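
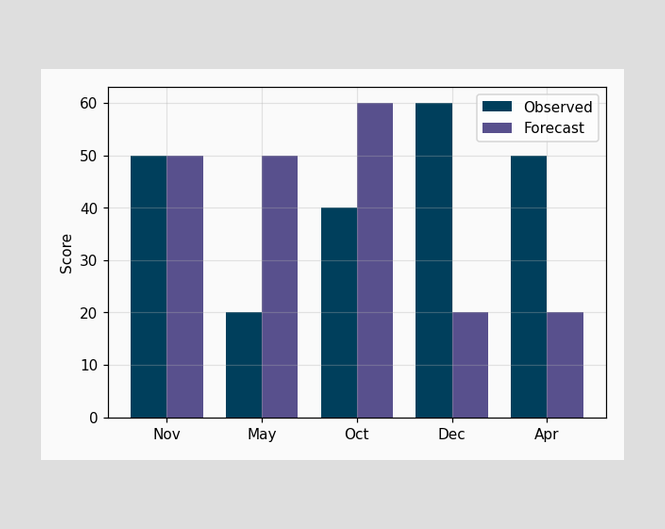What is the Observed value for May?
The Observed bar at May reaches 20 on the y-axis.

20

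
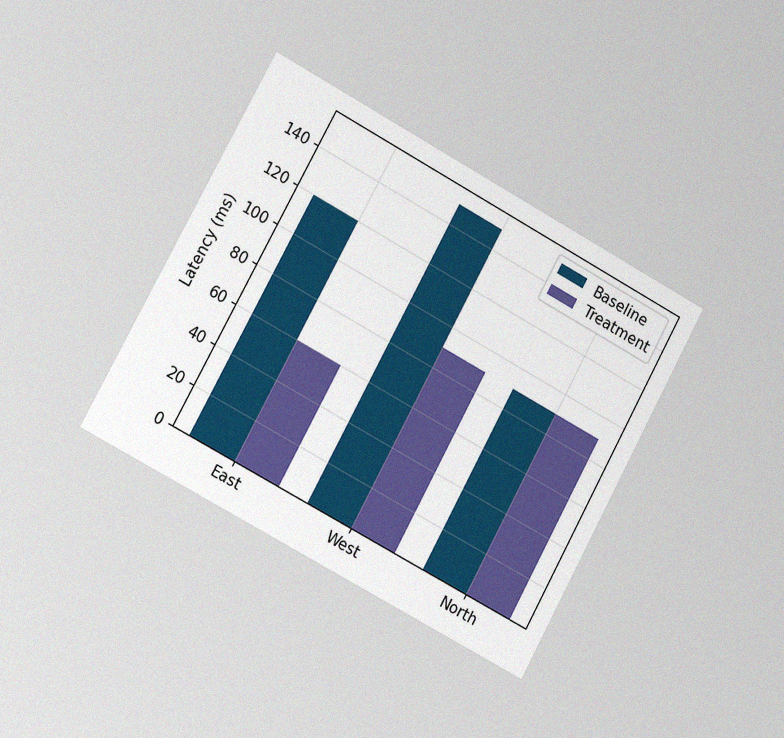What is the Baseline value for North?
90ms

The chart is tilted about 28° clockwise and viewed slightly from the left, with some photo noise. The Baseline bar at North reaches 90ms on the y-axis.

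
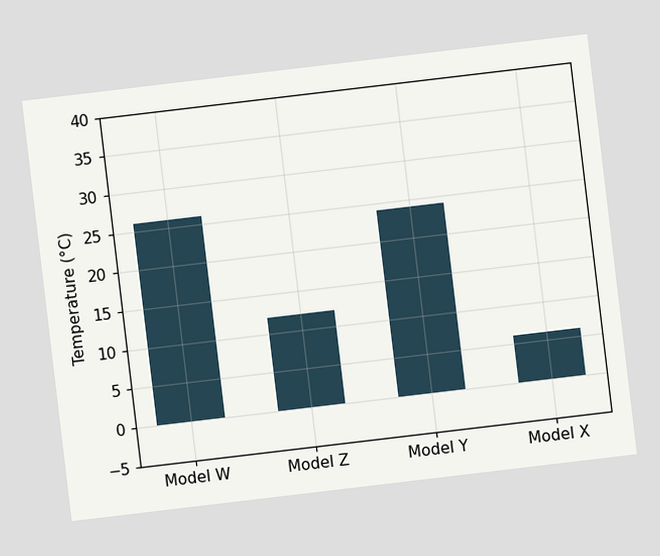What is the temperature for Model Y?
The chart is tilted about 7° counter-clockwise. Reading along the chart's y-axis, the Model Y bar reaches 24°C.

24°C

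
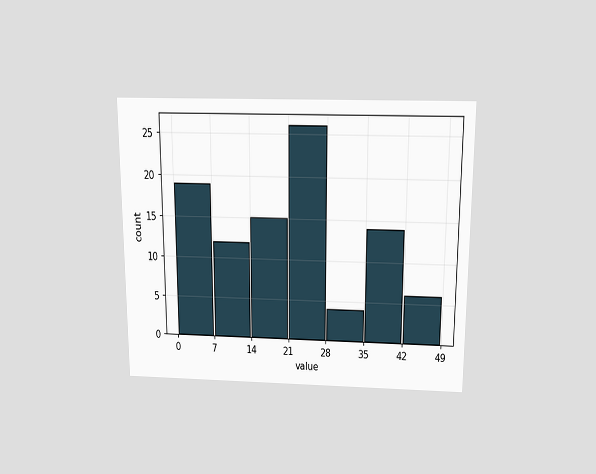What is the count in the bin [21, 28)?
26

The chart is viewed slightly from above. The [21, 28) bin has height 26.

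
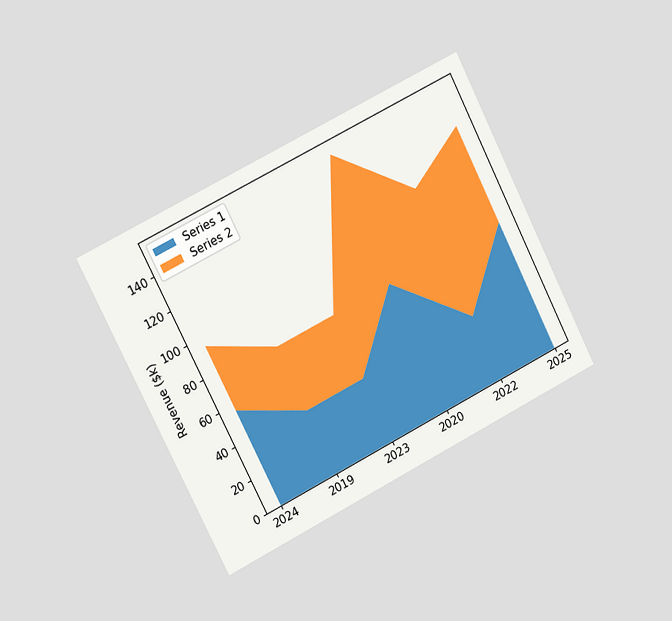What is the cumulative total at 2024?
The chart is tilted about 27° counter-clockwise and viewed slightly from the left. The stacked total at 2024 reaches $95k.

$95k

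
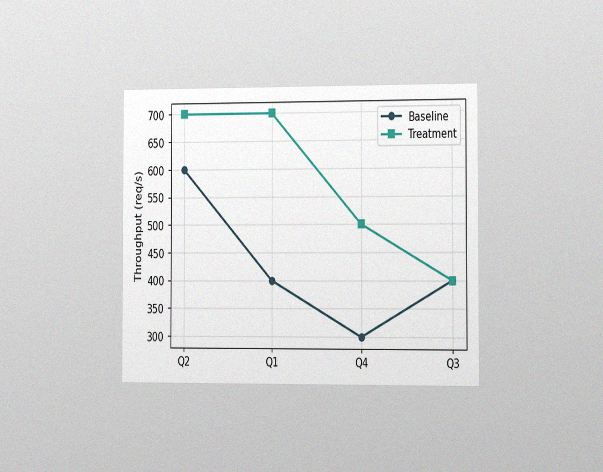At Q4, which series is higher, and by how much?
Treatment, by 200req/s

The chart is viewed slightly from the right, with some photo noise. At Q4, Treatment sits above the other line by 200req/s.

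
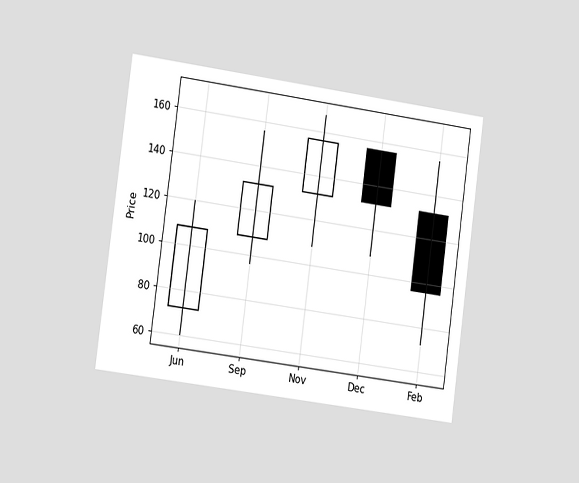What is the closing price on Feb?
The chart is tilted about 8° clockwise and viewed slightly from the left. The Feb candle closes at 96.

96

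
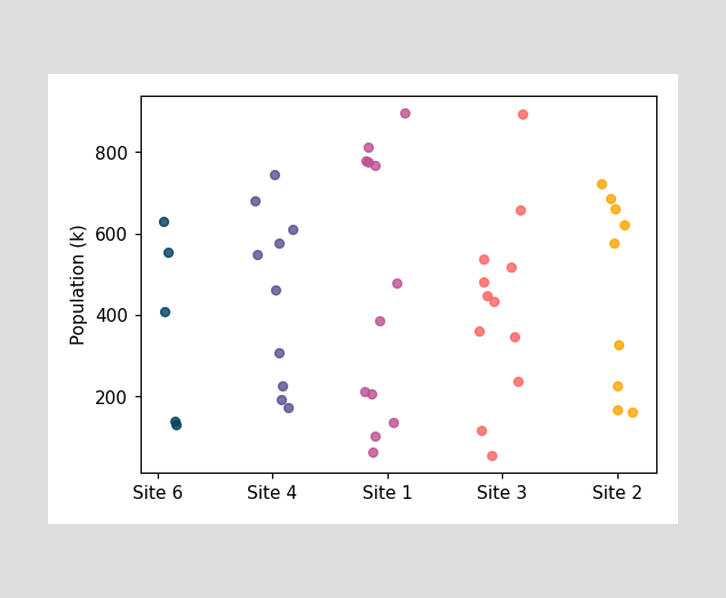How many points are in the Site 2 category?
Counting the markers in the Site 2 column gives 9.

9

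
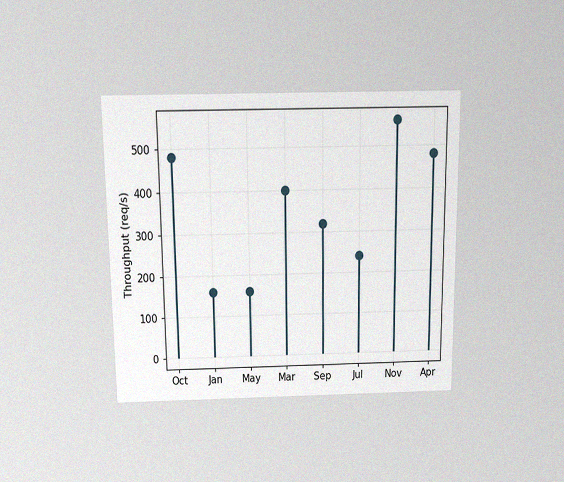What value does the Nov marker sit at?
The chart is viewed slightly from above, with some photo noise. The Nov marker sits at 560req/s.

560req/s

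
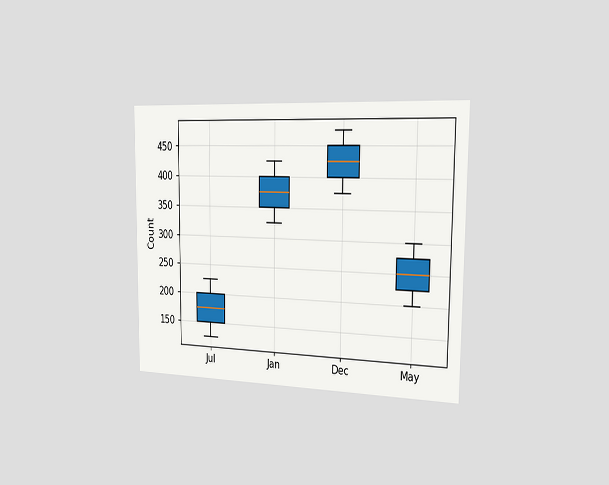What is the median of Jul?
The chart is viewed slightly from the right. The median line in the Jul box sits at 175.

175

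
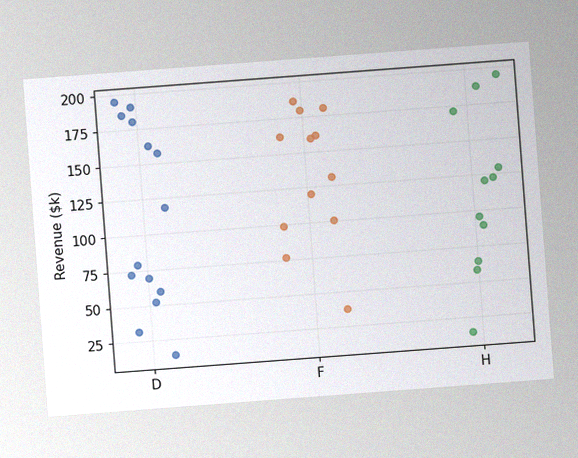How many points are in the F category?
12

The chart is tilted about 4° counter-clockwise, with some photo noise. Counting the markers in the F column gives 12.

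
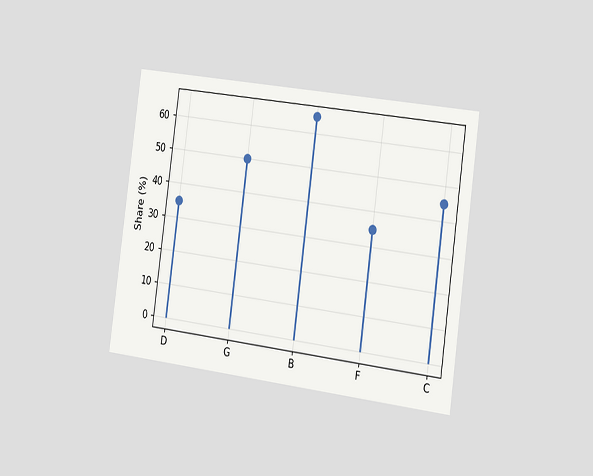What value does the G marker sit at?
50%

The chart is tilted about 8° clockwise and viewed slightly from the right. The G marker sits at 50%.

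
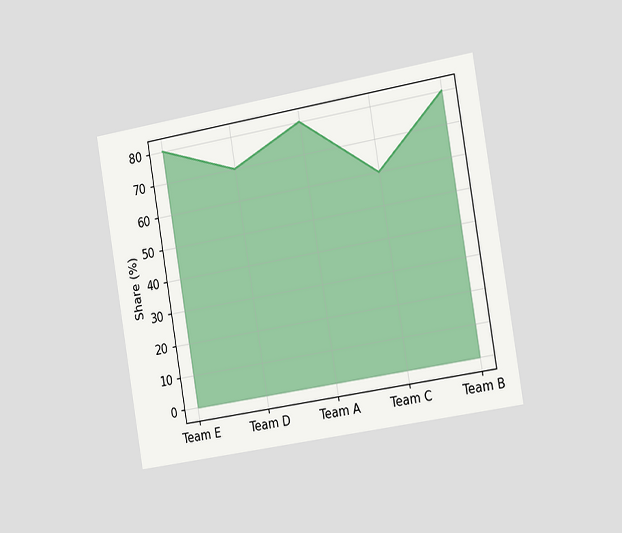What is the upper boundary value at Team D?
The chart is tilted about 9° counter-clockwise and viewed slightly from the right. At Team D the upper boundary is at 70%.

70%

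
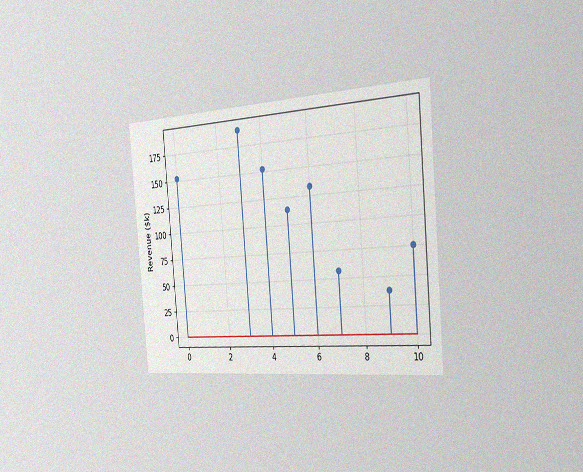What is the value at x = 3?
$190k

The chart is tilted about 5° counter-clockwise and viewed slightly from the right, with some photo noise. The stem at x=3 reaches $190k.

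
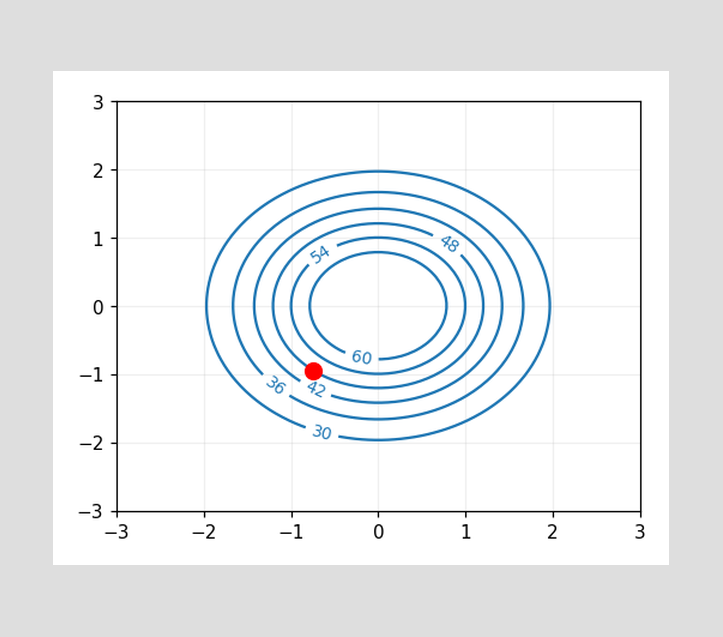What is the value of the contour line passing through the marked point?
The marked point sits on the contour labelled 48.

48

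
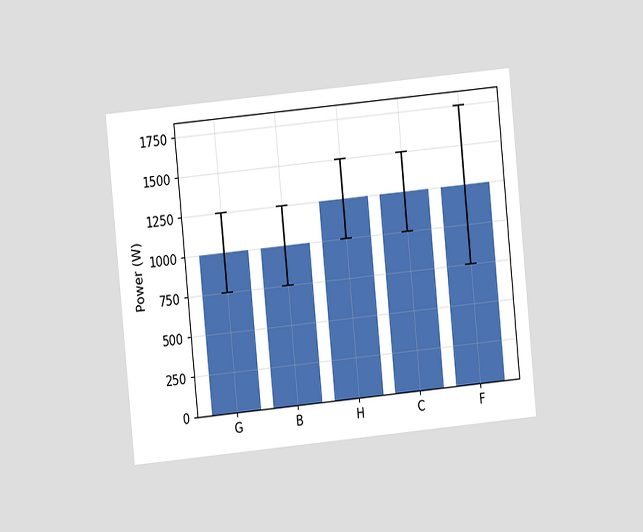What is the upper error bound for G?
1250W

The chart is tilted about 6° counter-clockwise and viewed at a slight angle. The G bar's upper whisker reaches 1250W.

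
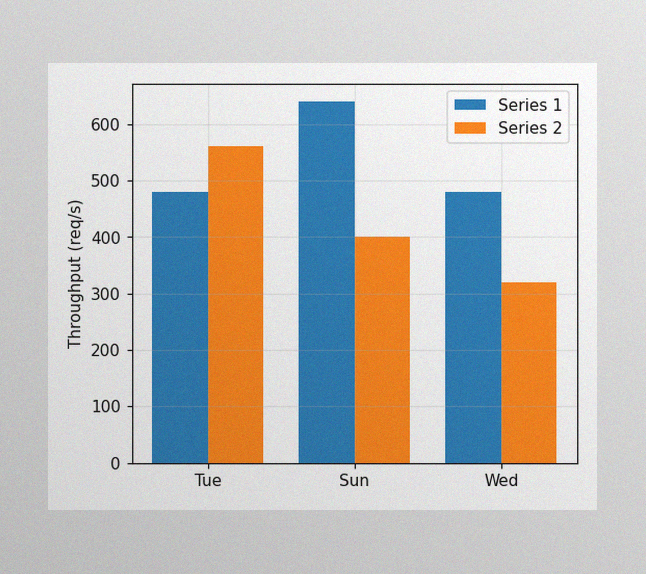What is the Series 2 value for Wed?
320req/s

The image has some photo noise and uneven lighting. The Series 2 bar at Wed reaches 320req/s on the y-axis.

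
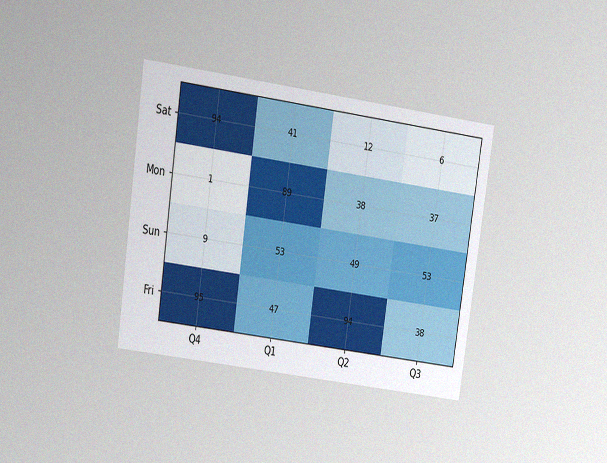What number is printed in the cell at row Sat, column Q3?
6

The chart is tilted about 8° clockwise and viewed at a slight angle, with some photo noise. The (Sat, Q3) cell reads 6.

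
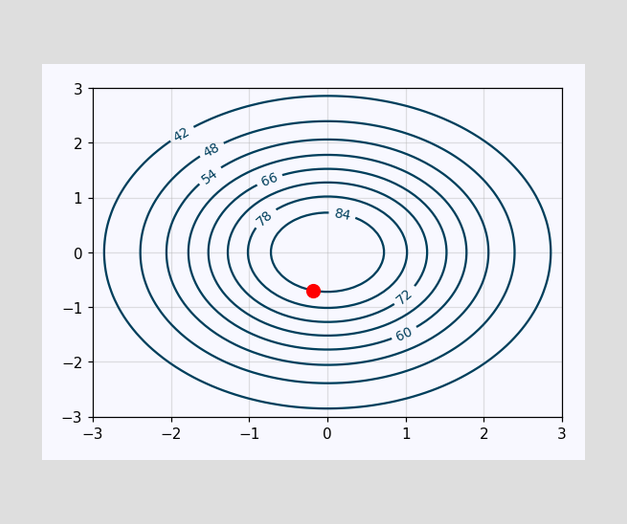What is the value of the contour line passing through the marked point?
84

The marked point sits on the contour labelled 84.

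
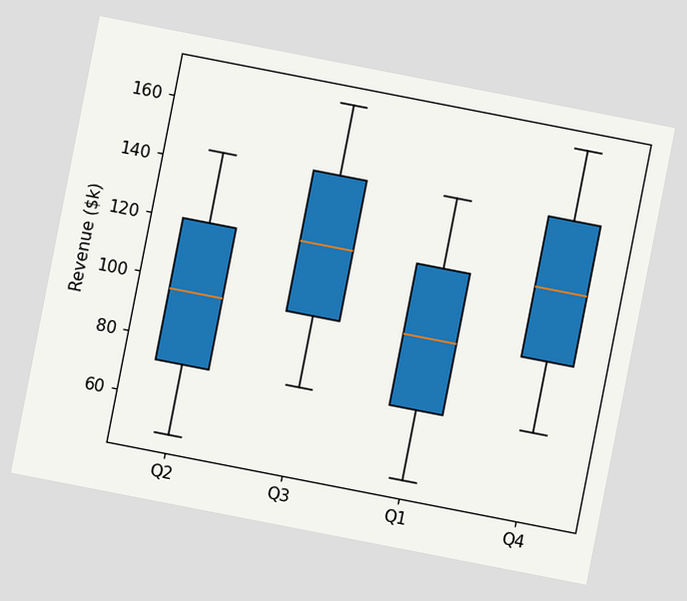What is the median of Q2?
$96k

The chart is tilted about 11° clockwise. The median line in the Q2 box sits at $96k.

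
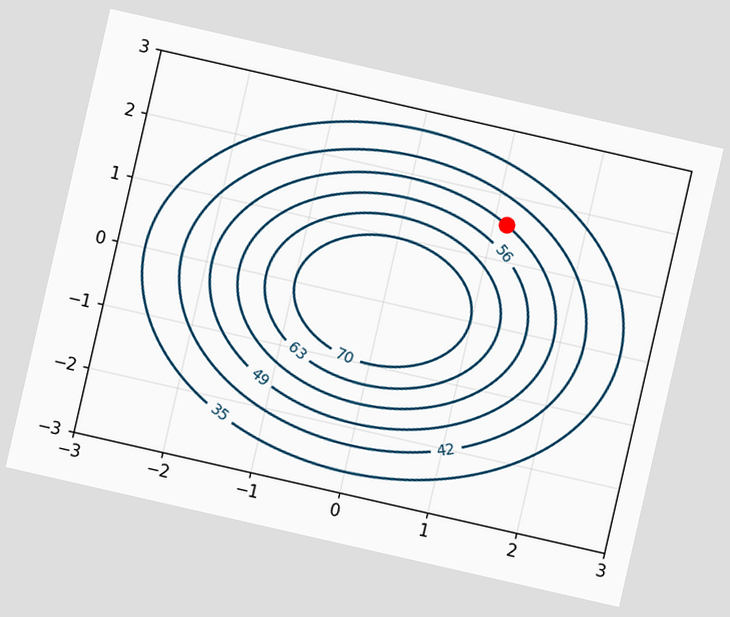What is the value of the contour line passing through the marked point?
49

The chart is tilted about 13° clockwise. The marked point sits on the contour labelled 49.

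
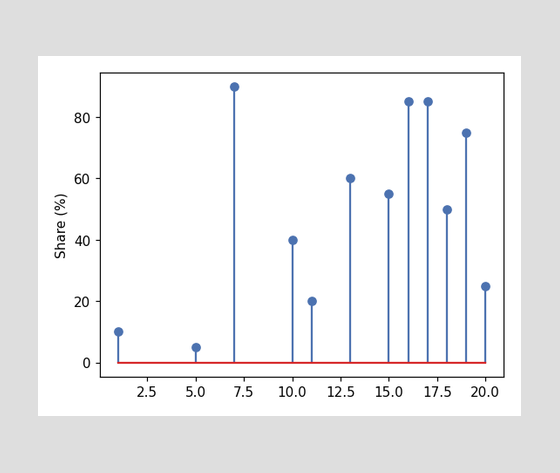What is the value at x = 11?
20%

The stem at x=11 reaches 20%.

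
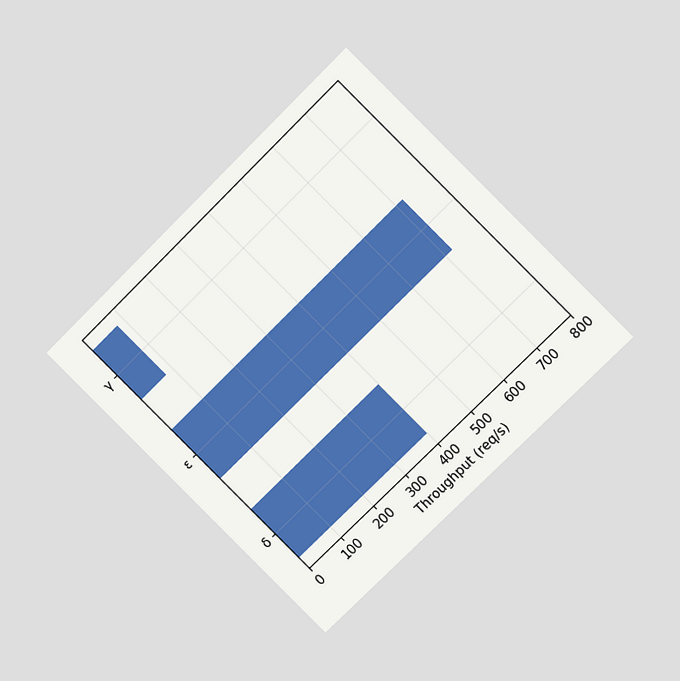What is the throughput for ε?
720req/s

The chart is tilted about 45° counter-clockwise and viewed at a slight angle. Reading along the chart's x-axis, the ε bar reaches 720req/s.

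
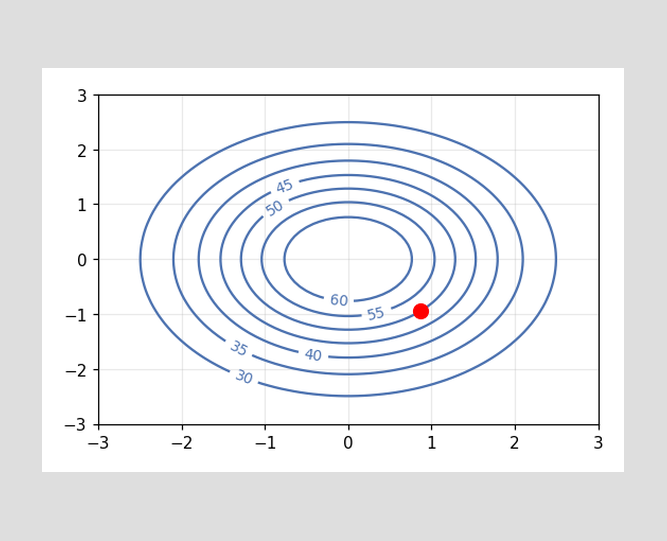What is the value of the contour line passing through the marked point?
The marked point sits on the contour labelled 50.

50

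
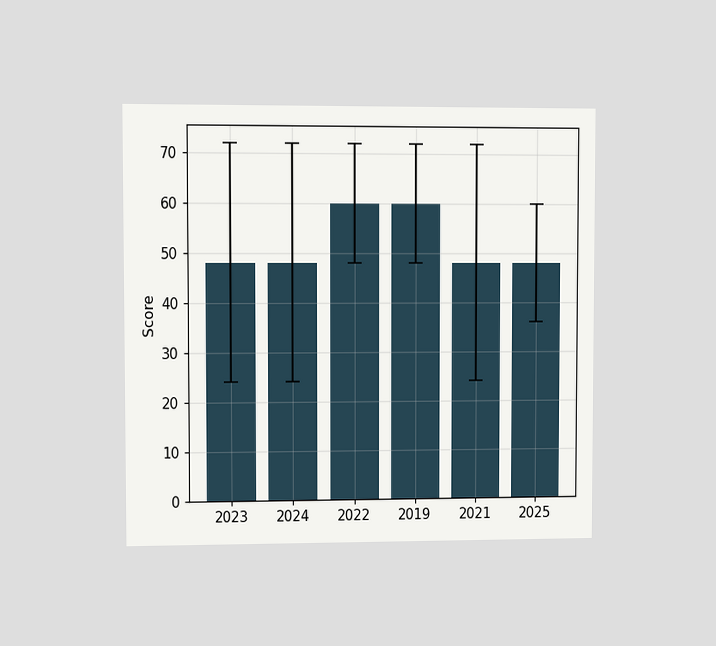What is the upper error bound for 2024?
The chart is viewed at a slight angle. The 2024 bar's upper whisker reaches 72.

72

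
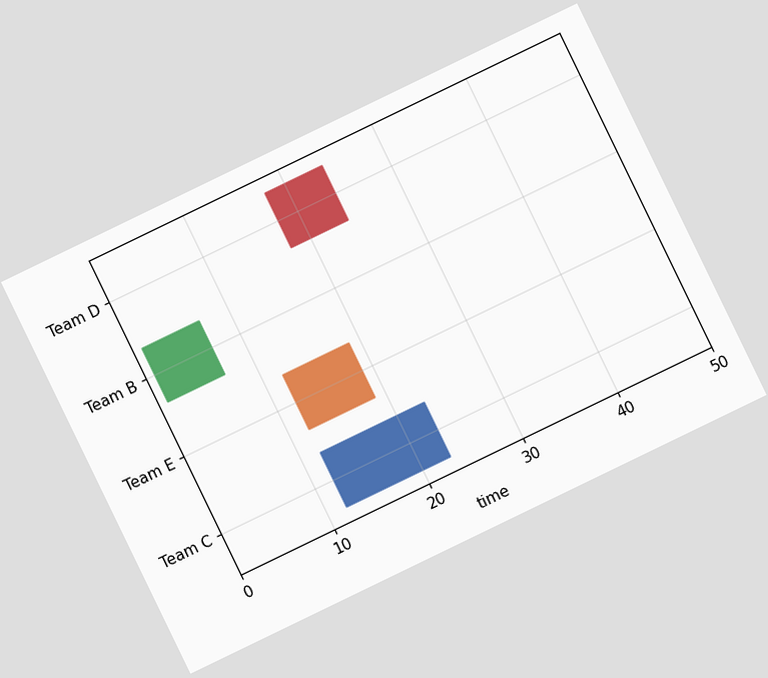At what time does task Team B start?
1

The chart is tilted about 26° counter-clockwise. The Team B bar begins at t=1.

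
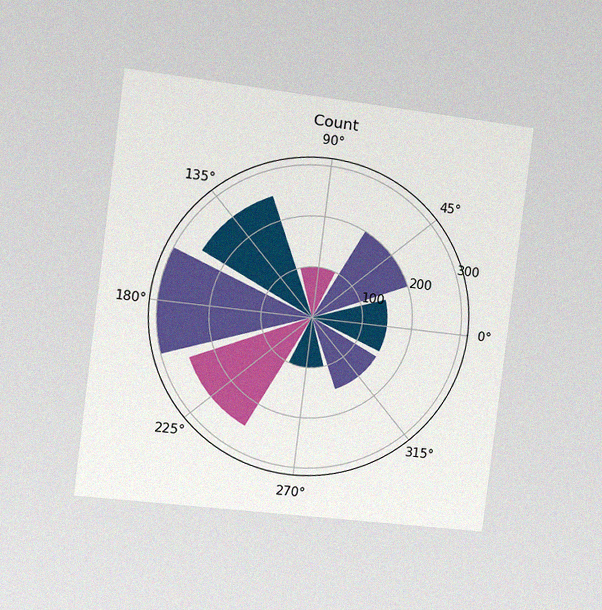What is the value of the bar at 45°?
The chart is tilted about 7° clockwise and viewed slightly from the left, with some photo noise. The bar at 45° reaches 200 on the radial axis.

200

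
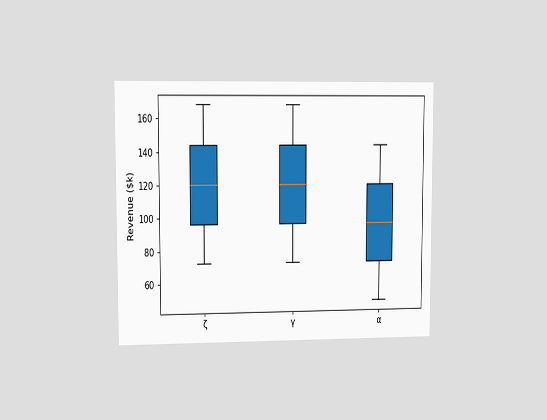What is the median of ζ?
The chart is viewed at a slight angle. The median line in the ζ box sits at $120k.

$120k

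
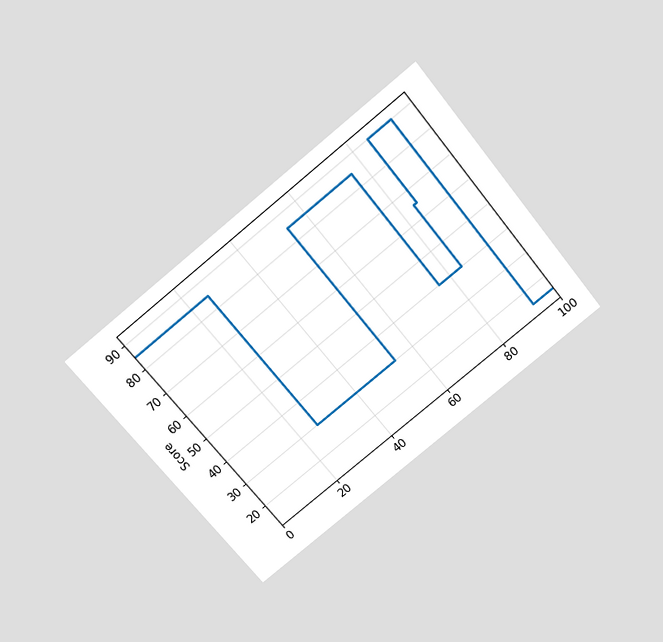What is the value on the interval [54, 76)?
The chart is tilted about 39° counter-clockwise and viewed slightly from above. On [54, 76) the step sits at 85.

85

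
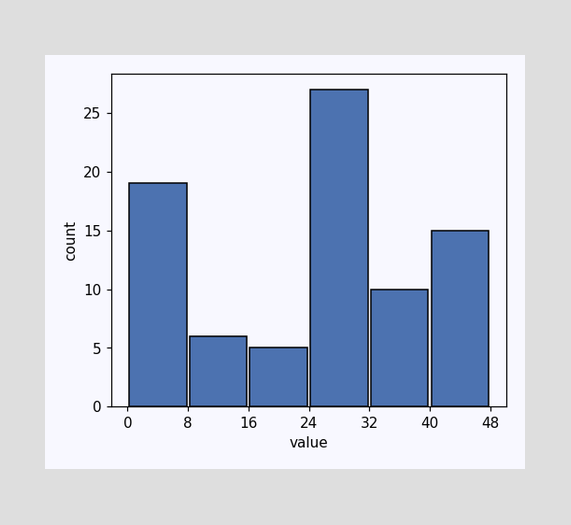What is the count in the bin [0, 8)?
19

The [0, 8) bin has height 19.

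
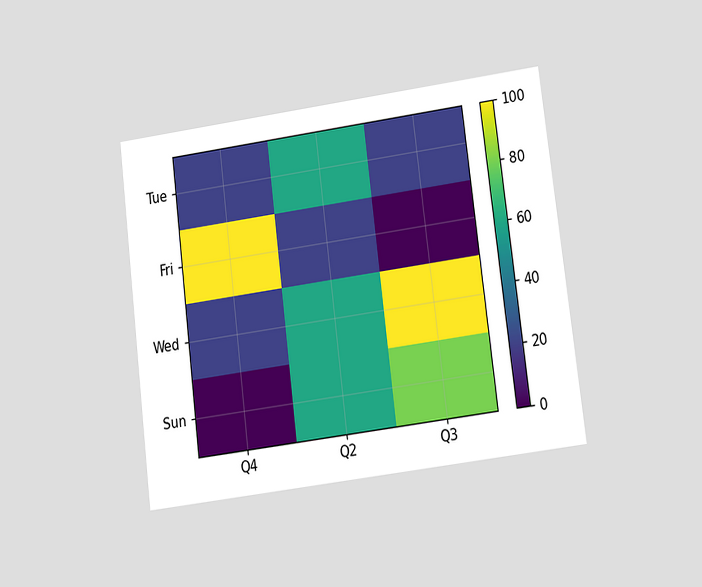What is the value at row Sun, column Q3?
80

The chart is tilted about 7° counter-clockwise and viewed at a slight angle. Matching cell (Sun, Q3) against the colorbar gives 80.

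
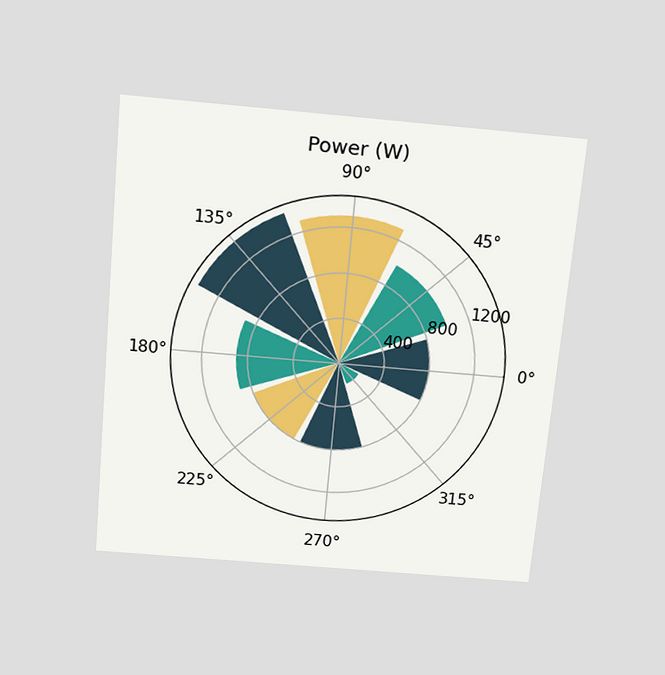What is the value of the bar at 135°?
1400W

The chart is tilted about 5° clockwise and viewed slightly from above. The bar at 135° reaches 1400W on the radial axis.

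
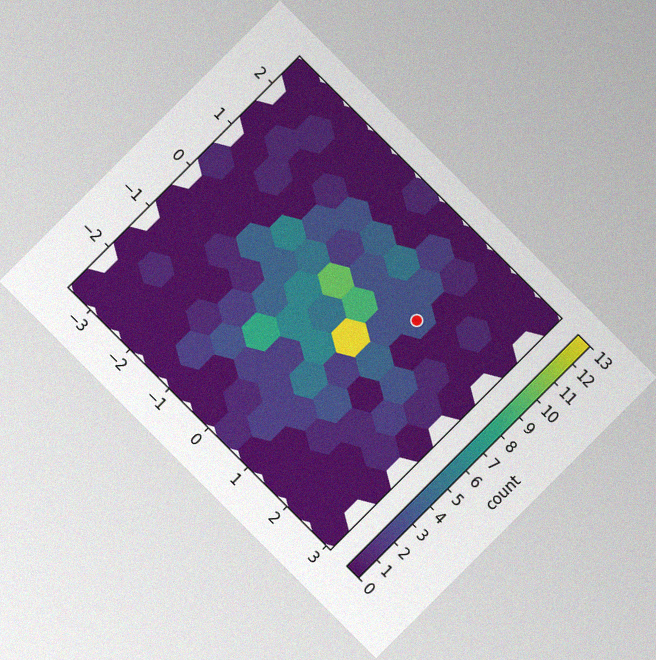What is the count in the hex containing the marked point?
3

The chart is tilted about 45° clockwise, with some photo noise. The marked hex reads 3 on the colorbar.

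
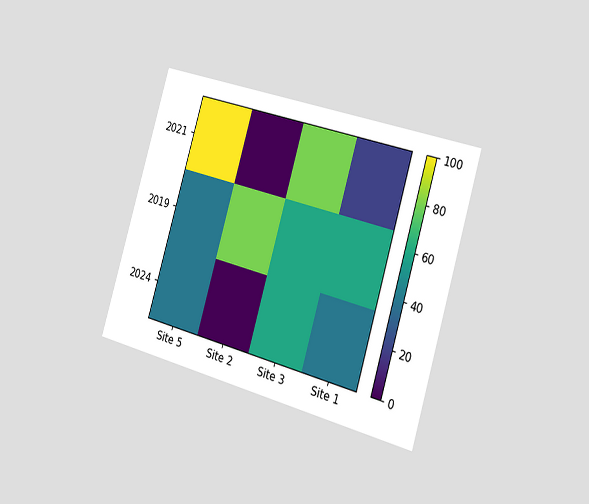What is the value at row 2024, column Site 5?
40

The chart is tilted about 17° clockwise and viewed slightly from the right. Matching cell (2024, Site 5) against the colorbar gives 40.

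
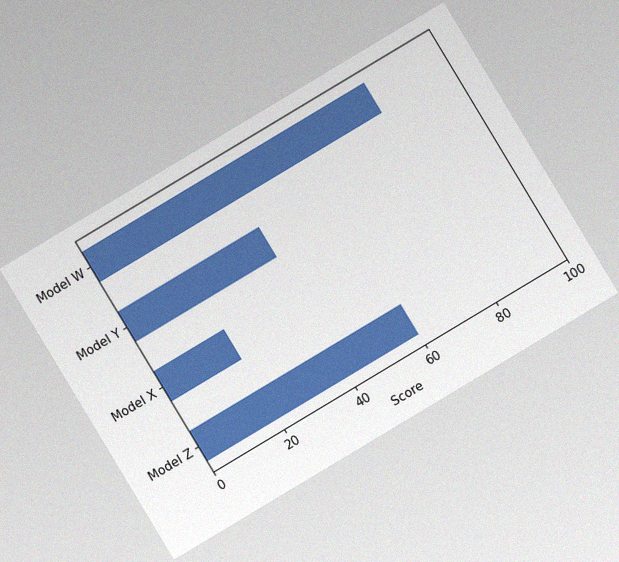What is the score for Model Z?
60

The chart is tilted about 31° counter-clockwise, with some photo noise. Reading along the chart's x-axis, the Model Z bar reaches 60.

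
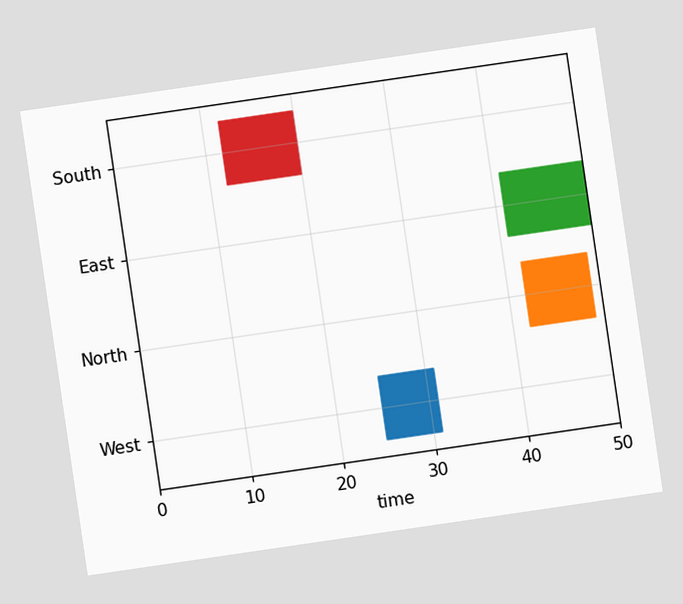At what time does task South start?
12

The chart is tilted about 8° counter-clockwise. The South bar begins at t=12.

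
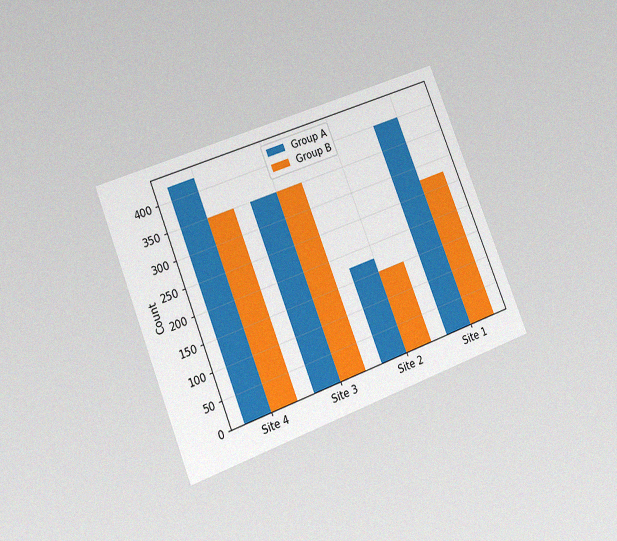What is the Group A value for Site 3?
350

The chart is tilted about 22° counter-clockwise and viewed at a slight angle, with some photo noise. The Group A bar at Site 3 reaches 350 on the y-axis.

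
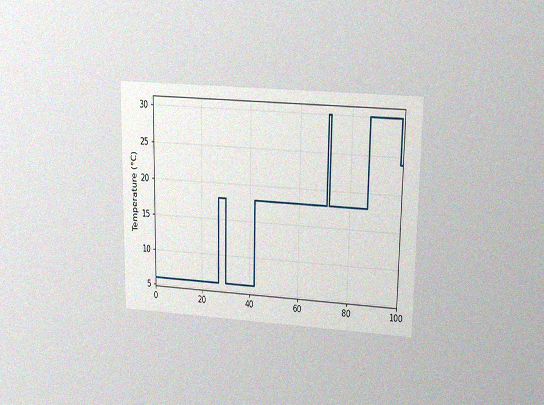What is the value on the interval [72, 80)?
The chart is viewed at a slight angle, with some photo noise. On [72, 80) the step sits at 18°C.

18°C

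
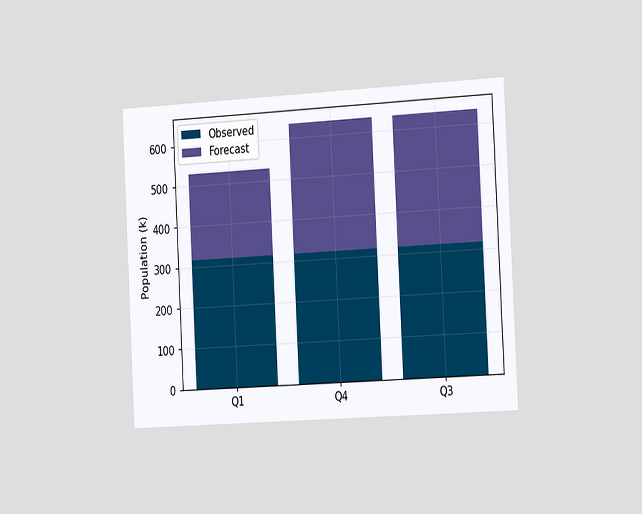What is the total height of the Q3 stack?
The chart is tilted about 3° counter-clockwise and viewed slightly from the right. The Q3 stack's top reaches 636k on the y-axis.

636k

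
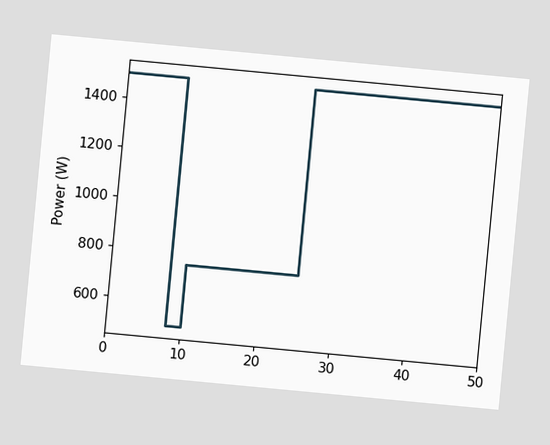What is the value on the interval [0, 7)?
1500W

The chart is tilted about 5° clockwise. On [0, 7) the step sits at 1500W.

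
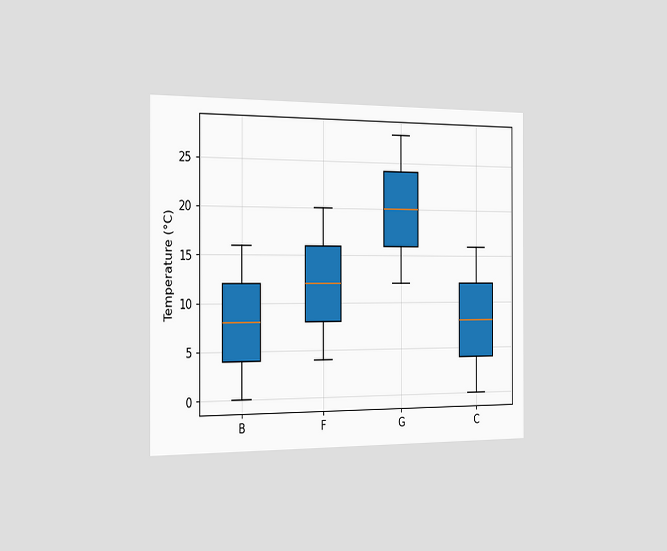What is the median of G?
The chart is viewed slightly from the left. The median line in the G box sits at 20°C.

20°C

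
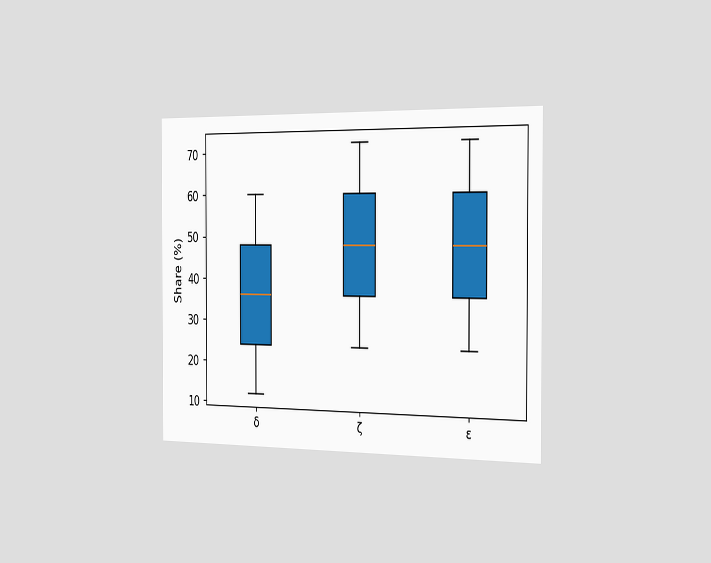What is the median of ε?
48%

The chart is viewed slightly from the right. The median line in the ε box sits at 48%.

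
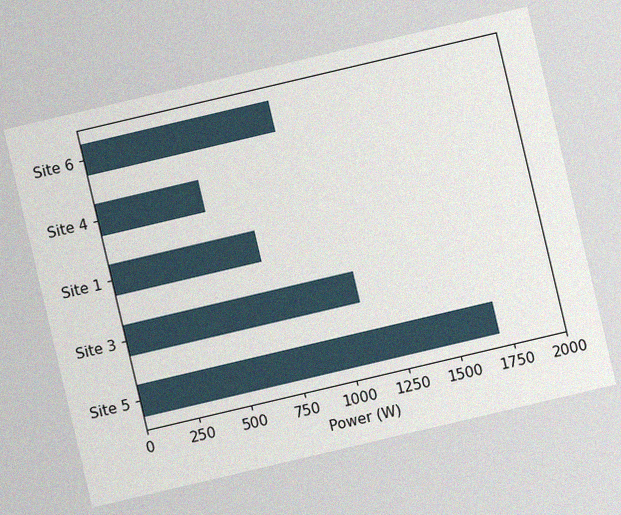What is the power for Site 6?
The chart is tilted about 13° counter-clockwise, with some photo noise. Reading along the chart's x-axis, the Site 6 bar reaches 900W.

900W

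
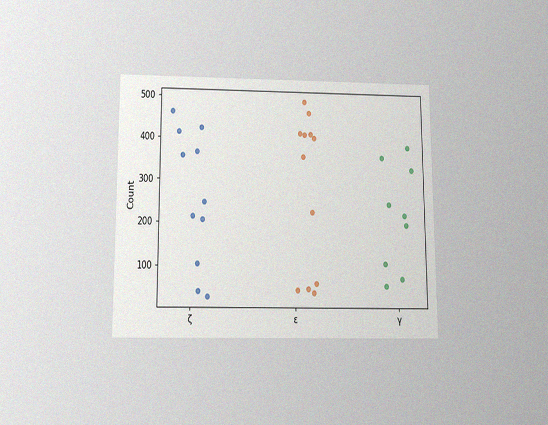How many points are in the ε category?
12

The chart is viewed slightly from below, with some photo noise. Counting the markers in the ε column gives 12.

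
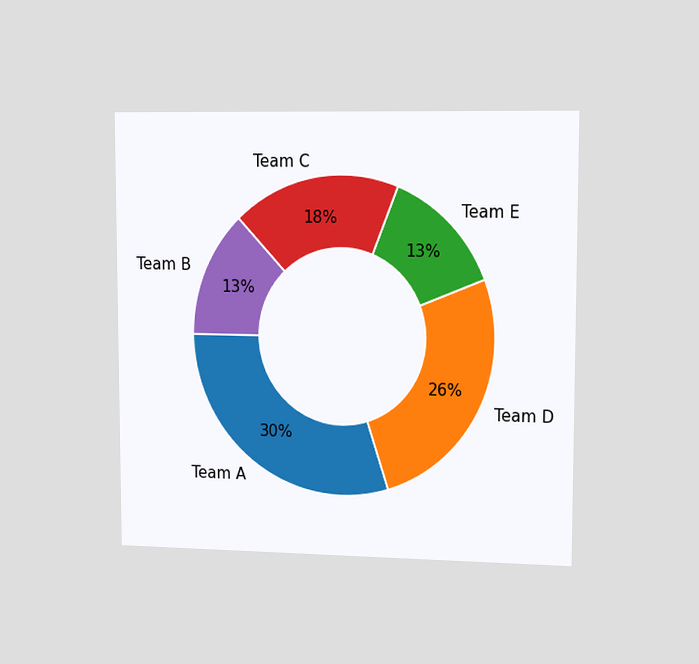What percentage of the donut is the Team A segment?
The chart is viewed slightly from the right. The Team A segment takes up 30% of the ring.

30%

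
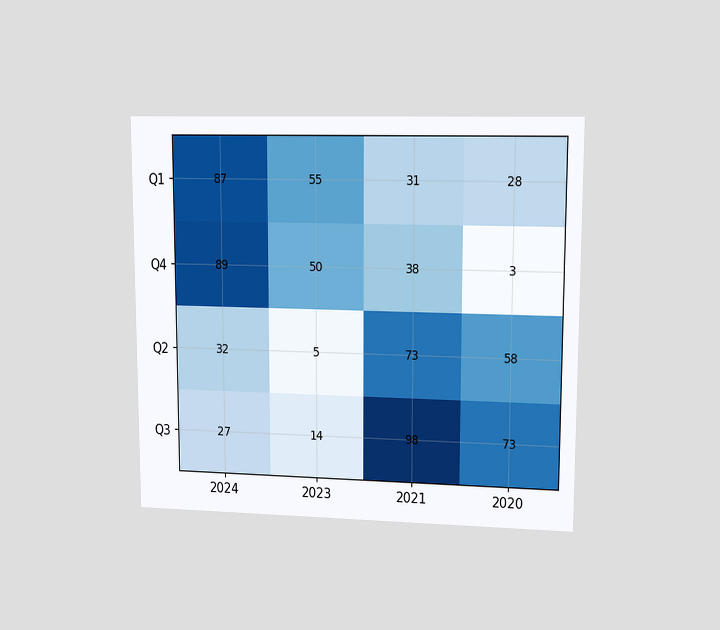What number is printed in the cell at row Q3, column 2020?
The chart is viewed at a slight angle. The (Q3, 2020) cell reads 73.

73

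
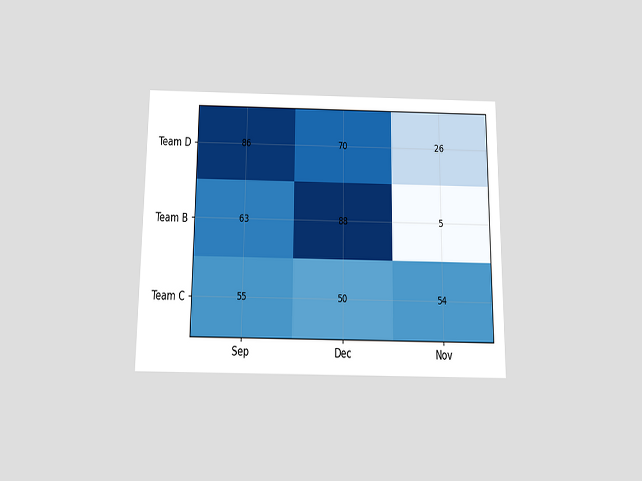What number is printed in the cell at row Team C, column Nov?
The chart is viewed slightly from below. The (Team C, Nov) cell reads 54.

54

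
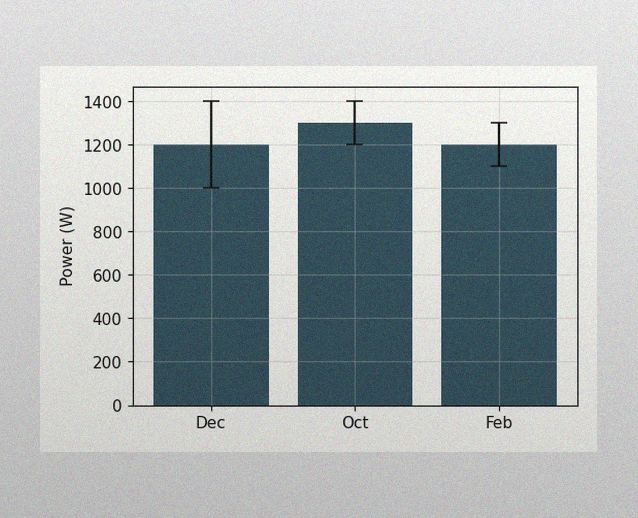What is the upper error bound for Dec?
The image has some photo noise and uneven lighting. The Dec bar's upper whisker reaches 1400W.

1400W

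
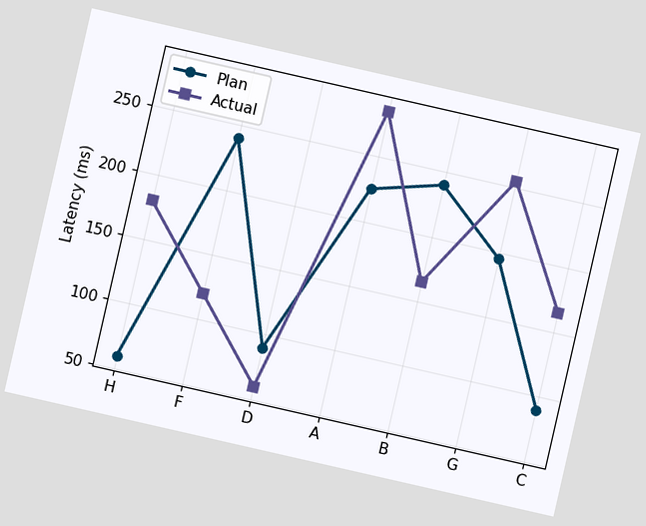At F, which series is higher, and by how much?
Plan, by 120ms

The chart is tilted about 13° clockwise. At F, Plan sits above the other line by 120ms.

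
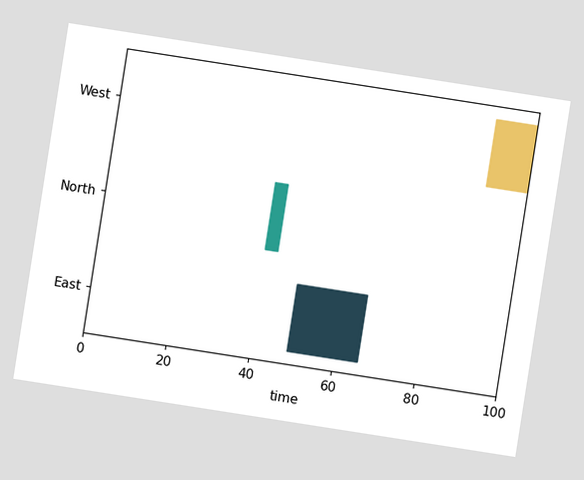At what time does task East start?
The chart is tilted about 9° clockwise. The East bar begins at t=49.

49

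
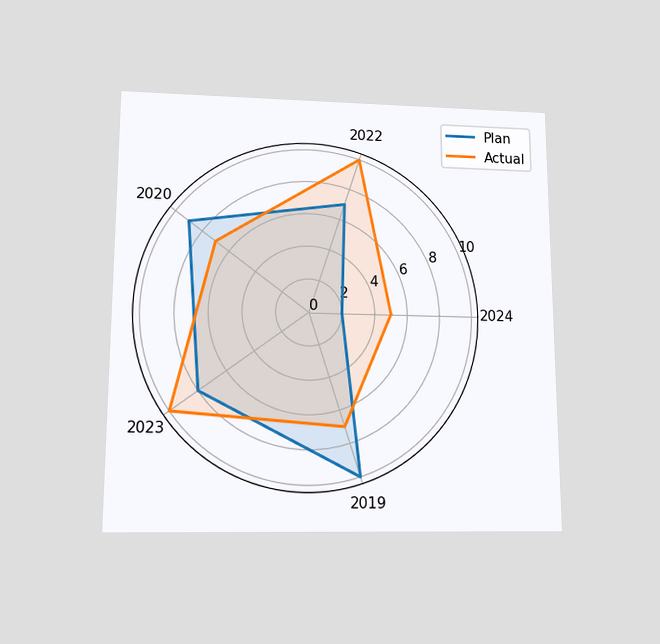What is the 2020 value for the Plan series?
The chart is viewed slightly from below. On the 2020 axis, Plan reaches 9.

9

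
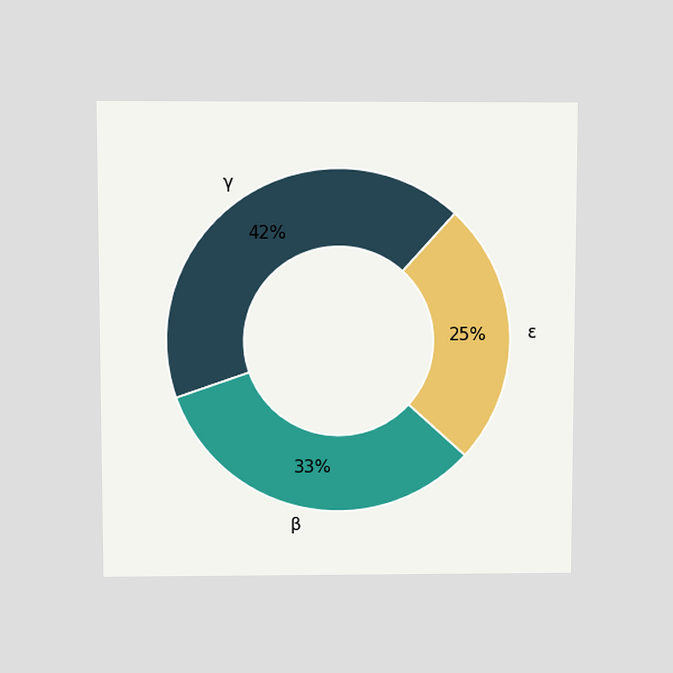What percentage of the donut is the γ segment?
42%

The chart is viewed slightly from above. The γ segment takes up 42% of the ring.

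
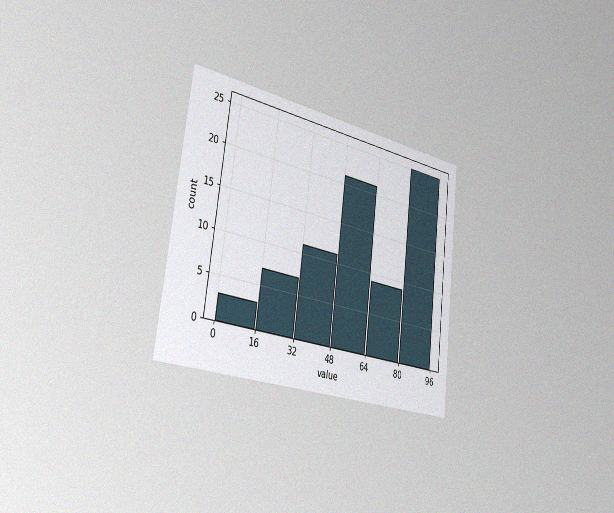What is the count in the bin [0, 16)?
3

The chart is tilted about 7° clockwise and viewed slightly from the left, with some photo noise. The [0, 16) bin has height 3.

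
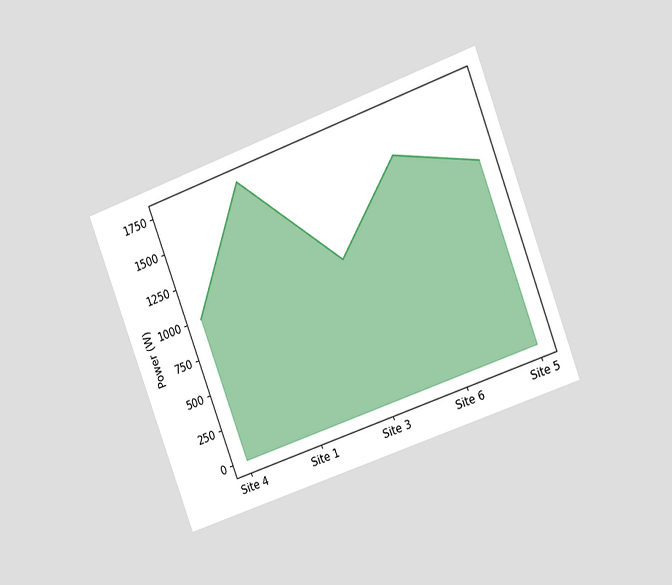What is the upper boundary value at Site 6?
1500W

The chart is tilted about 20° counter-clockwise and viewed slightly from the right. At Site 6 the upper boundary is at 1500W.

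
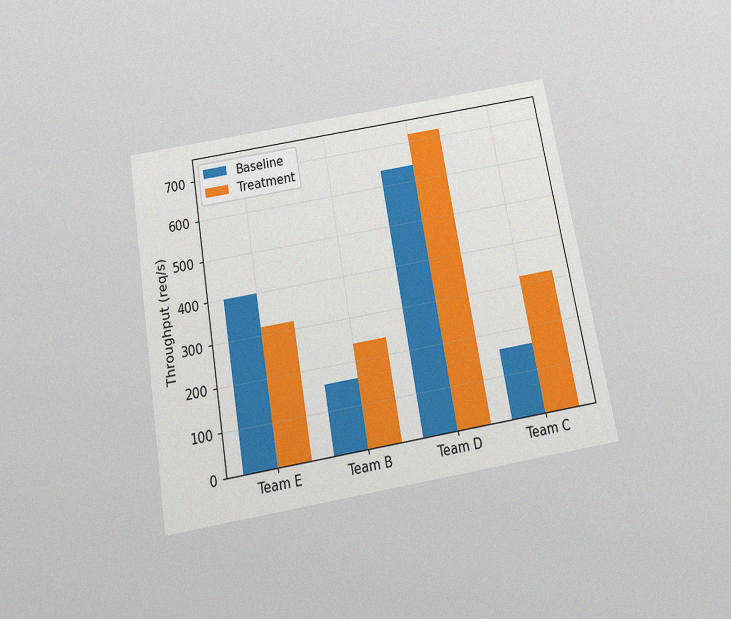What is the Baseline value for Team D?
640req/s

The chart is tilted about 10° counter-clockwise and viewed slightly from below, with some photo noise. The Baseline bar at Team D reaches 640req/s on the y-axis.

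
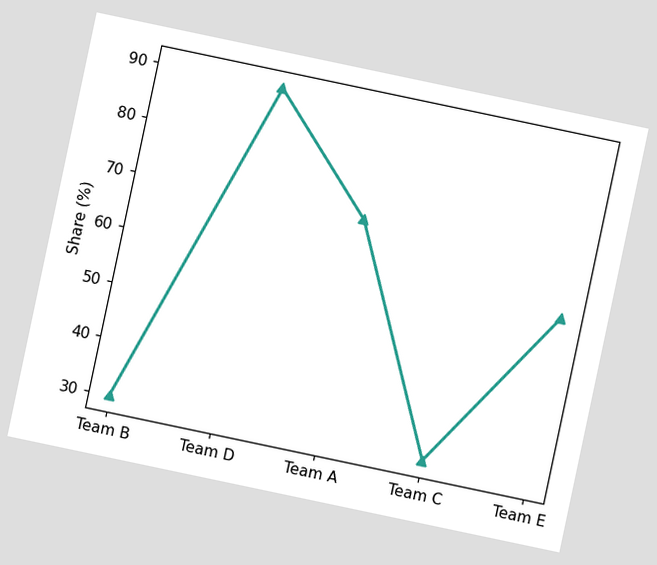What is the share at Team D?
The chart is tilted about 12° clockwise. At Team D, the line is at 90%.

90%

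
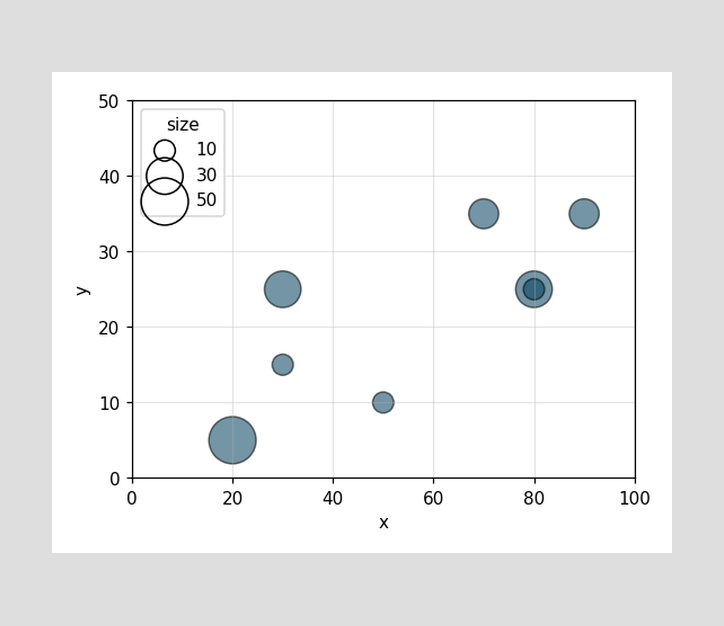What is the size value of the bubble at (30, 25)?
Matching the bubble at (30, 25) against the size legend gives 30.

30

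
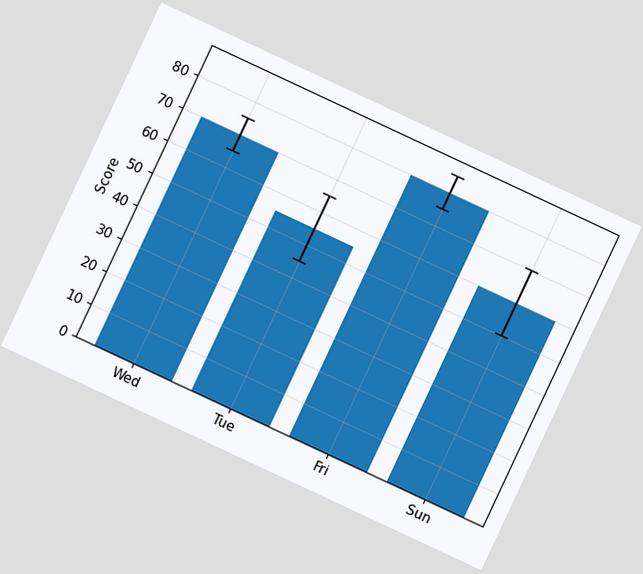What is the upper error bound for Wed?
75

The chart is tilted about 25° clockwise. The Wed bar's upper whisker reaches 75.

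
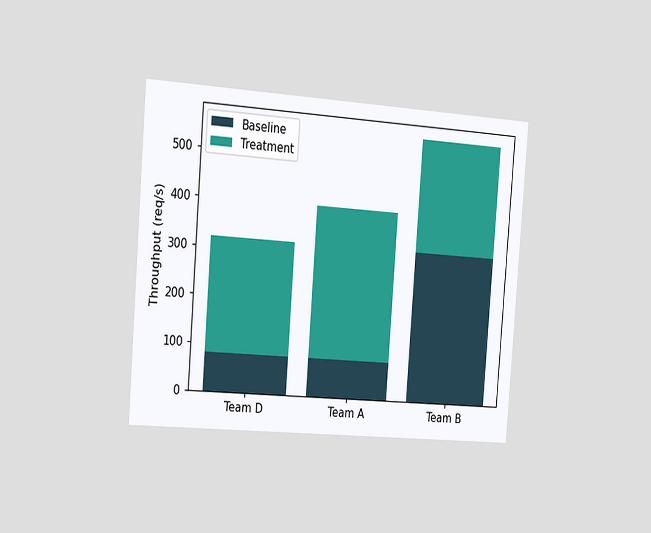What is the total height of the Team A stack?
The chart is tilted about 4° clockwise and viewed slightly from the left. The Team A stack's top reaches 400req/s on the y-axis.

400req/s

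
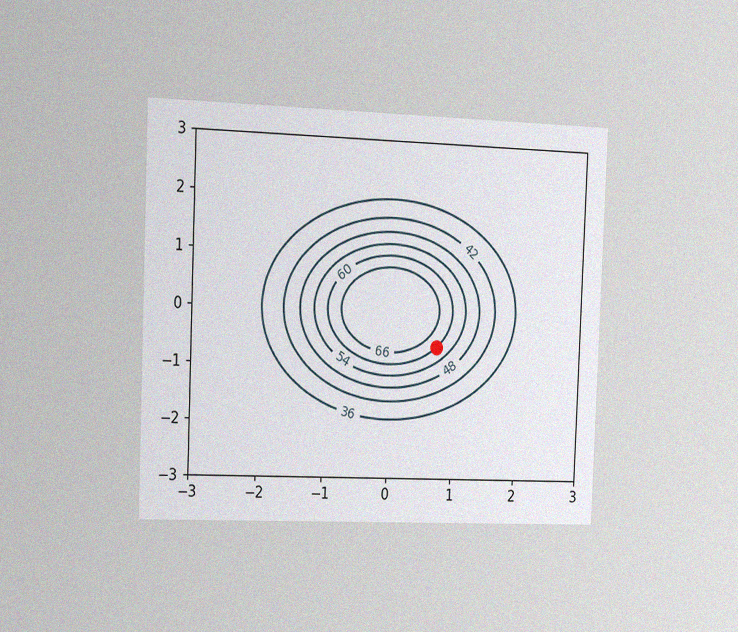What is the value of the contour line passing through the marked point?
60

The chart is tilted about 2° clockwise and viewed slightly from the left, with some photo noise. The marked point sits on the contour labelled 60.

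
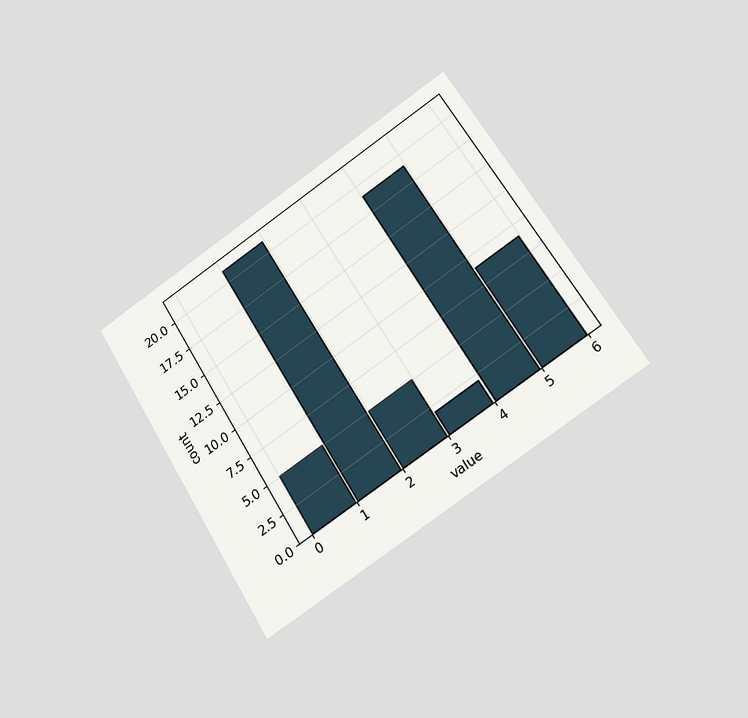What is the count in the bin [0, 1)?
5

The chart is tilted about 32° counter-clockwise and viewed at a slight angle. The [0, 1) bin has height 5.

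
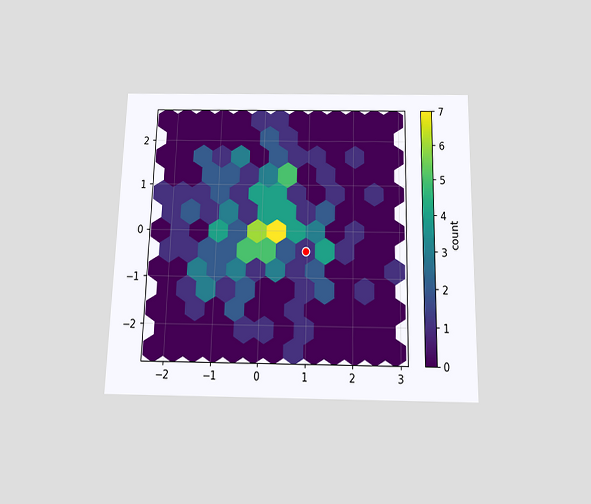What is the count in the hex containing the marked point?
The chart is viewed slightly from below. The marked hex reads 1 on the colorbar.

1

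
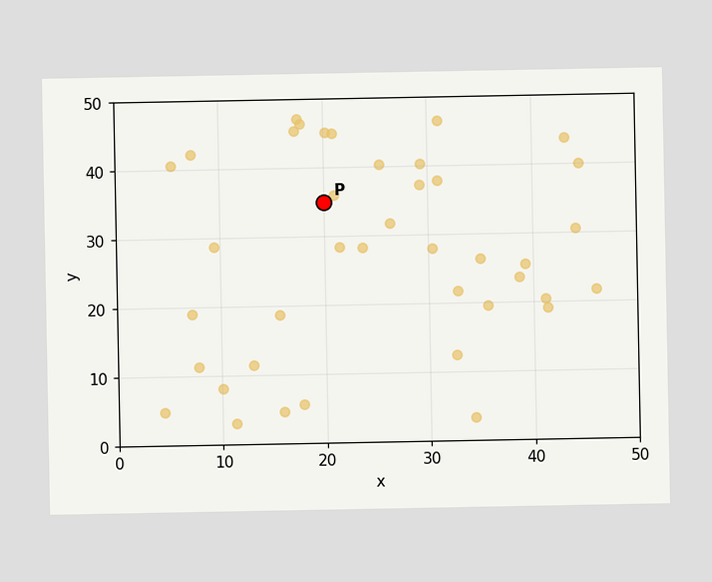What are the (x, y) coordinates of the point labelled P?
Following the gridlines from P to each axis, P sits at (20, 35).

(20, 35)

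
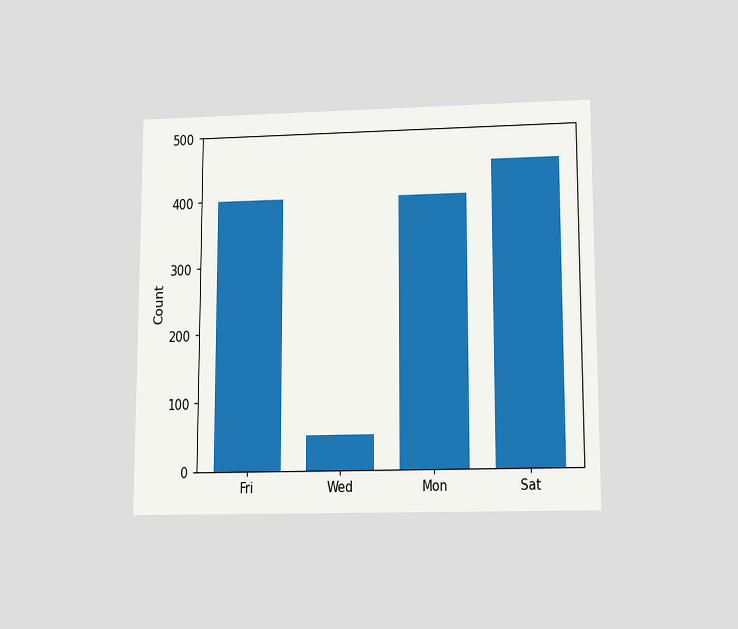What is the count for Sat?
450

The chart is viewed slightly from below. Reading along the chart's y-axis, the Sat bar reaches 450.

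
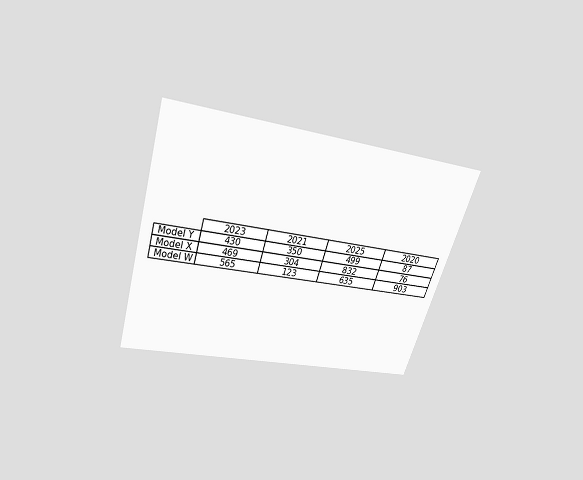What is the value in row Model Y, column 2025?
499

The chart is tilted about 17° clockwise and viewed slightly from above. The (Model Y, 2025) cell reads 499.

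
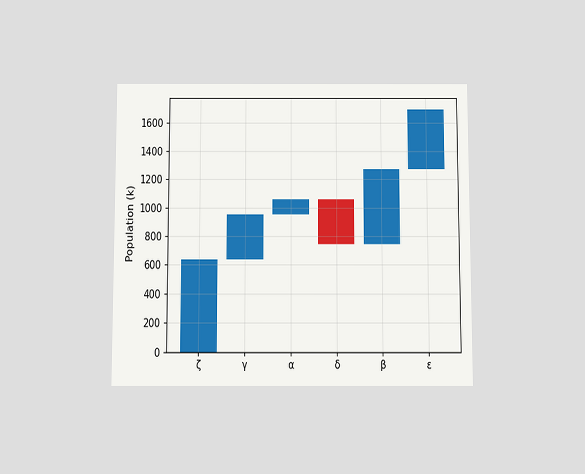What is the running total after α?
The chart is viewed slightly from below. After α the running total reaches 1060k.

1060k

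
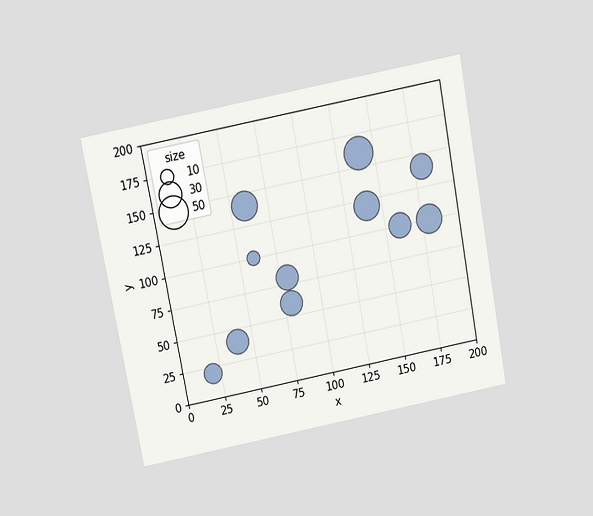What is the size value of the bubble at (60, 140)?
40

The chart is tilted about 11° counter-clockwise and viewed slightly from above. Matching the bubble at (60, 140) against the size legend gives 40.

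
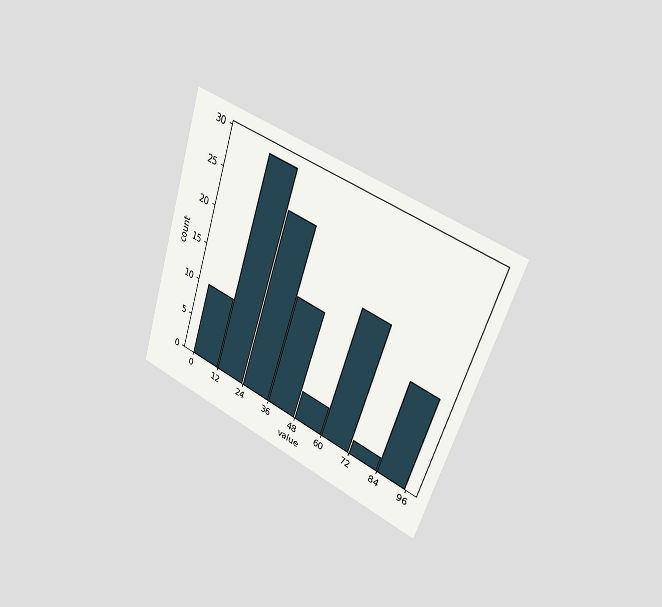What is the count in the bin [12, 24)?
29

The chart is tilted about 18° clockwise and viewed slightly from the right. The [12, 24) bin has height 29.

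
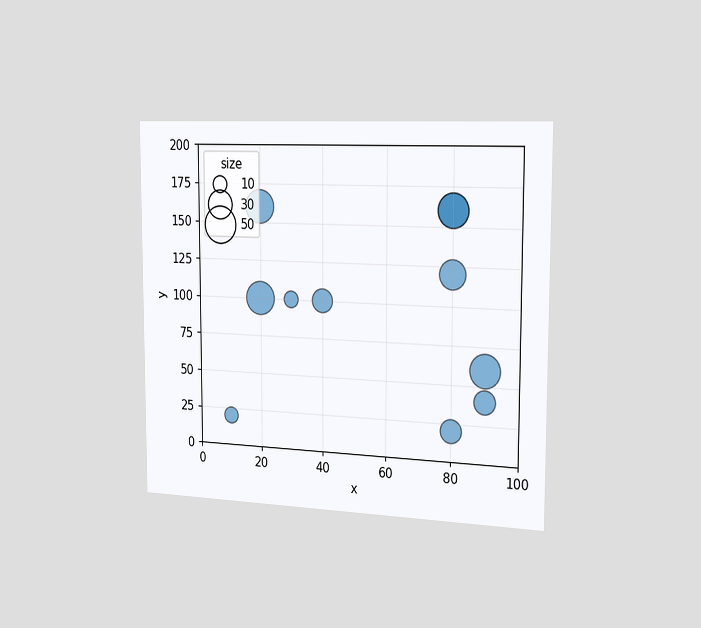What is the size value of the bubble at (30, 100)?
10

The chart is viewed slightly from the right. Matching the bubble at (30, 100) against the size legend gives 10.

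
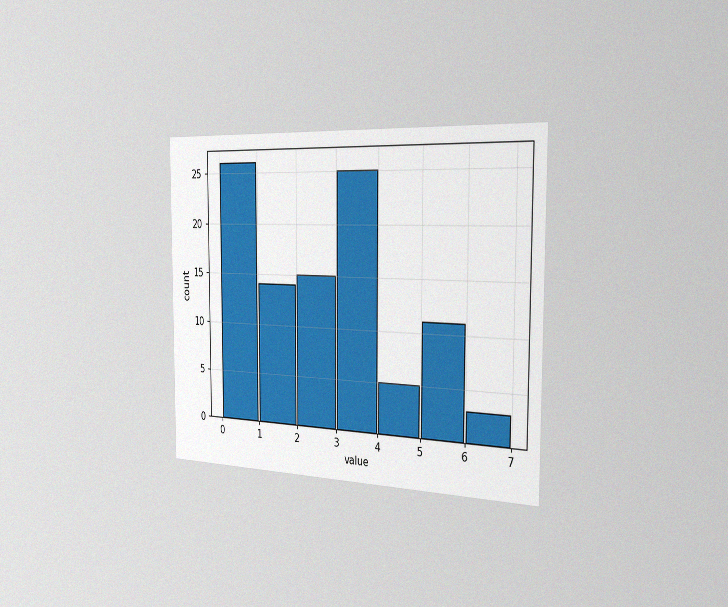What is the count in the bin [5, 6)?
11

The chart is viewed slightly from the right, with some photo noise. The [5, 6) bin has height 11.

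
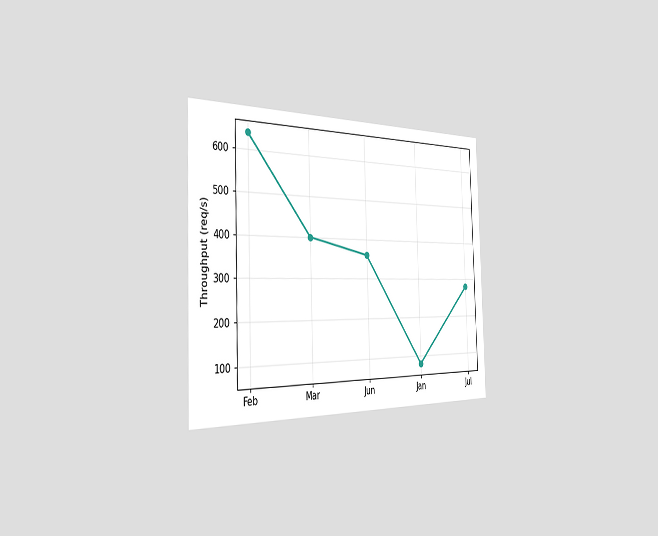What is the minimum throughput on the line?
The chart is viewed slightly from the left. The lowest point is at Jan, and reading across to the y-axis gives 80req/s.

80req/s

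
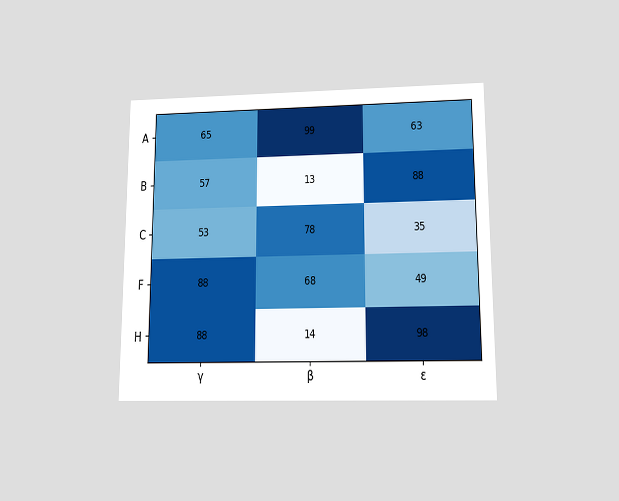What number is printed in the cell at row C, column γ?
53

The chart is viewed slightly from below. The (C, γ) cell reads 53.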